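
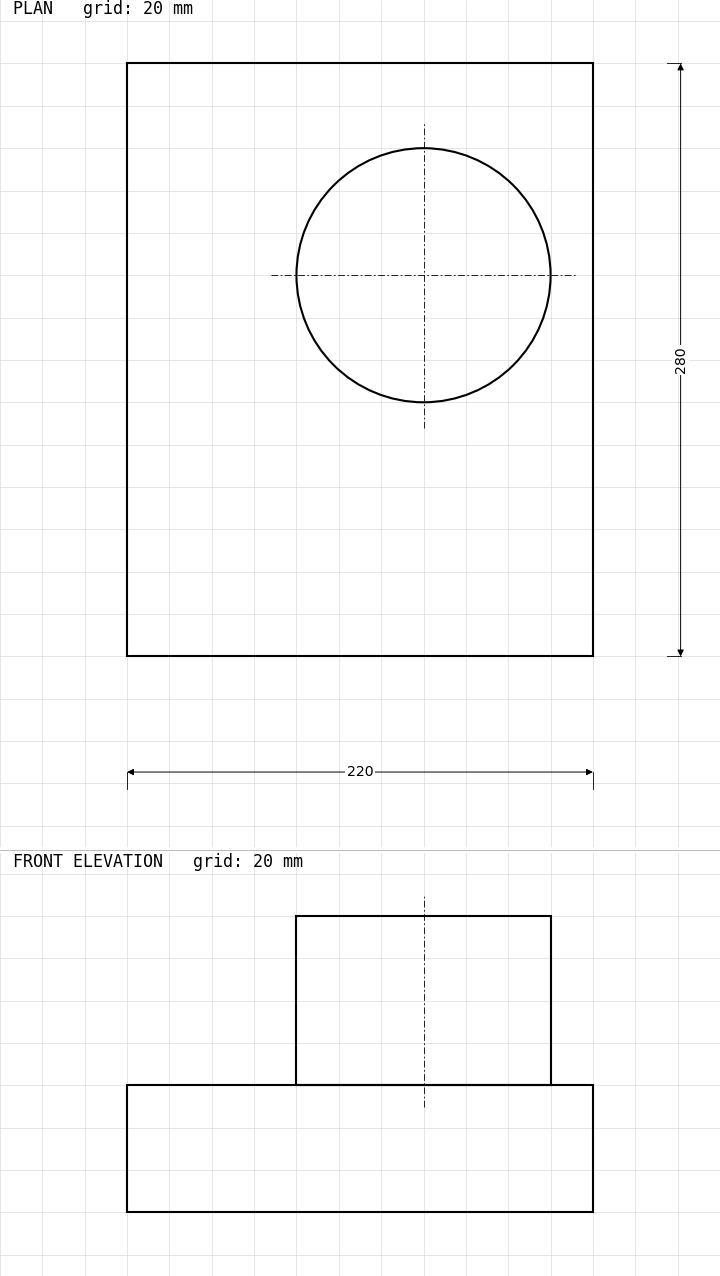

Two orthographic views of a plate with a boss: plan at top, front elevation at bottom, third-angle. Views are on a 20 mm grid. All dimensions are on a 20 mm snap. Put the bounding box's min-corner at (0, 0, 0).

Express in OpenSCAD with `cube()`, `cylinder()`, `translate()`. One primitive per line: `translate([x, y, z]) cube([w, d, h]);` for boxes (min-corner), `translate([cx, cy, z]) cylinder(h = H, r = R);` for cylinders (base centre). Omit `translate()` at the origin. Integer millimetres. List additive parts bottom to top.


cube([220, 280, 60]);
translate([140, 180, 60]) cylinder(h = 80, r = 60);


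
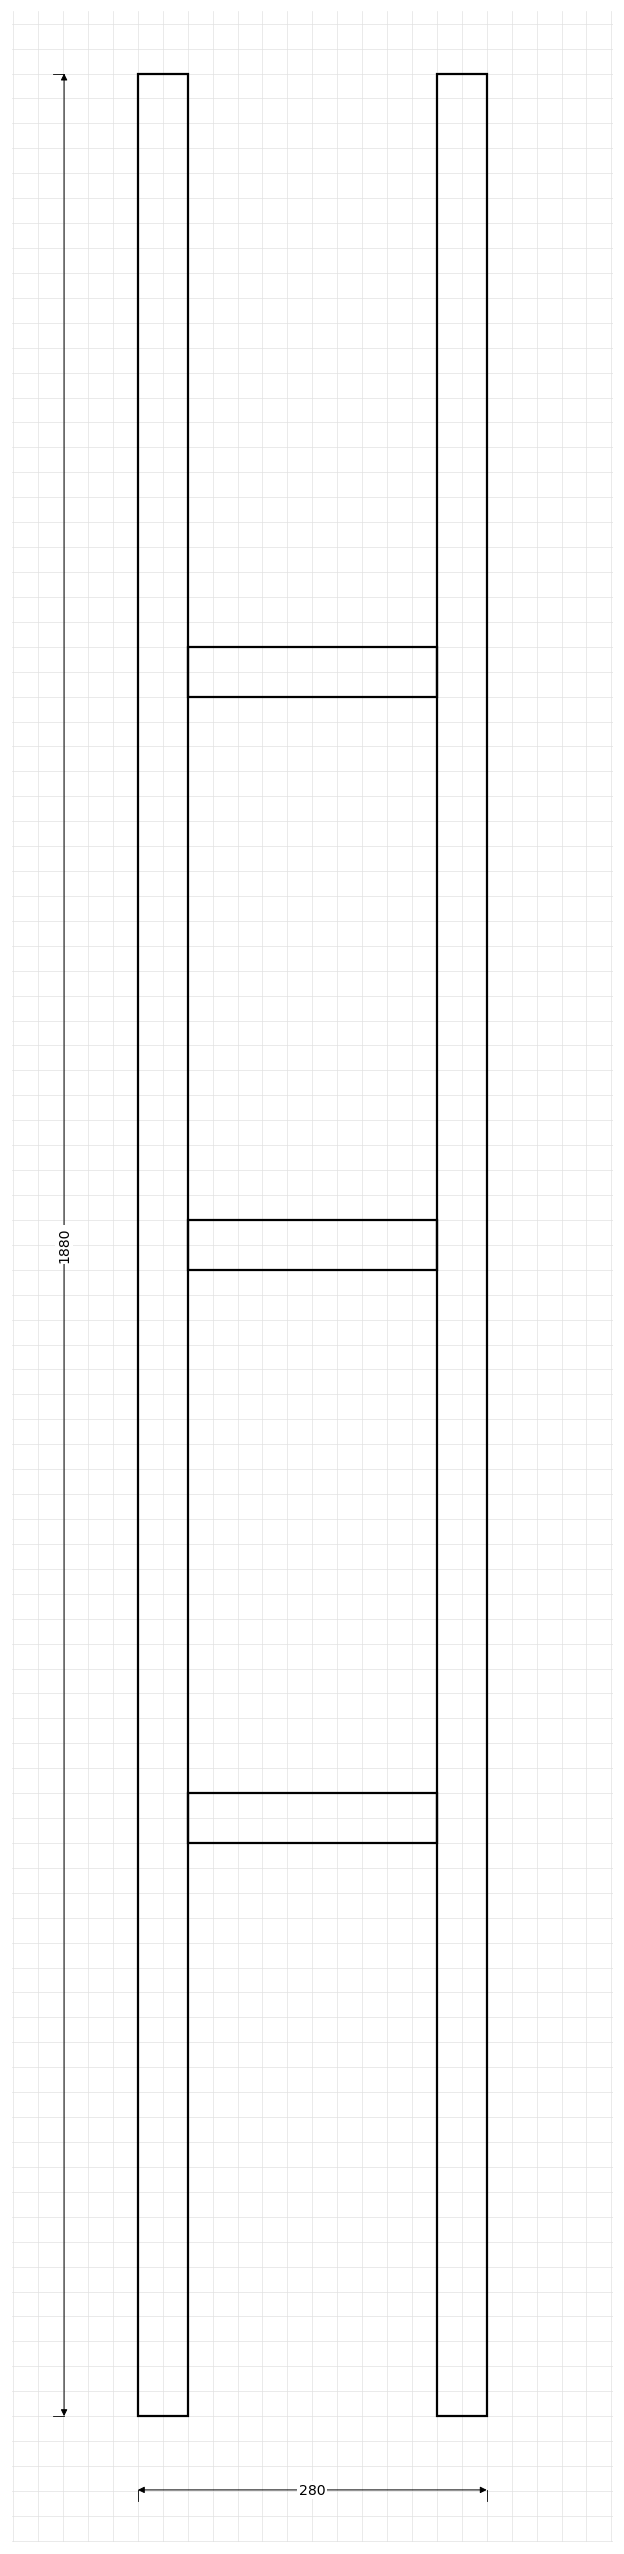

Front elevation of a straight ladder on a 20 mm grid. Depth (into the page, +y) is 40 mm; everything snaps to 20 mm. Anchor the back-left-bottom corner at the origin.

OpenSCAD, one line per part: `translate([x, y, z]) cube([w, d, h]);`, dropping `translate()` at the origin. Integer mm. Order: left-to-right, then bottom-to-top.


cube([40, 40, 1880]);
translate([40, 0, 460]) cube([200, 40, 40]);
translate([40, 0, 920]) cube([200, 40, 40]);
translate([40, 0, 1380]) cube([200, 40, 40]);
translate([240, 0, 0]) cube([40, 40, 1880]);


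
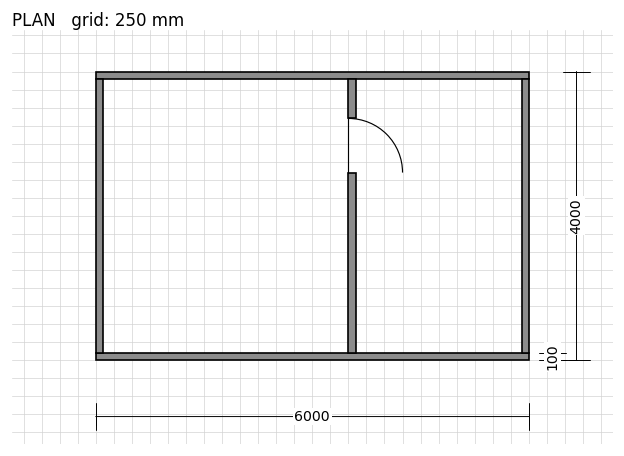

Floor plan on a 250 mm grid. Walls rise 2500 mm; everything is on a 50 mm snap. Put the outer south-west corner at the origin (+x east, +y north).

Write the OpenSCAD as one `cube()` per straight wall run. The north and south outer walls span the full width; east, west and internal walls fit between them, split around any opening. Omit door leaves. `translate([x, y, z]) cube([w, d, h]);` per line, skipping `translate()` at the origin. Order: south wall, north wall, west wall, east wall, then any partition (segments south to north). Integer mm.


cube([6000, 100, 2500]);
translate([0, 3900, 0]) cube([6000, 100, 2500]);
translate([0, 100, 0]) cube([100, 3800, 2500]);
translate([5900, 100, 0]) cube([100, 3800, 2500]);
translate([3500, 100, 0]) cube([100, 2500, 2500]);
translate([3500, 3350, 0]) cube([100, 550, 2500]);


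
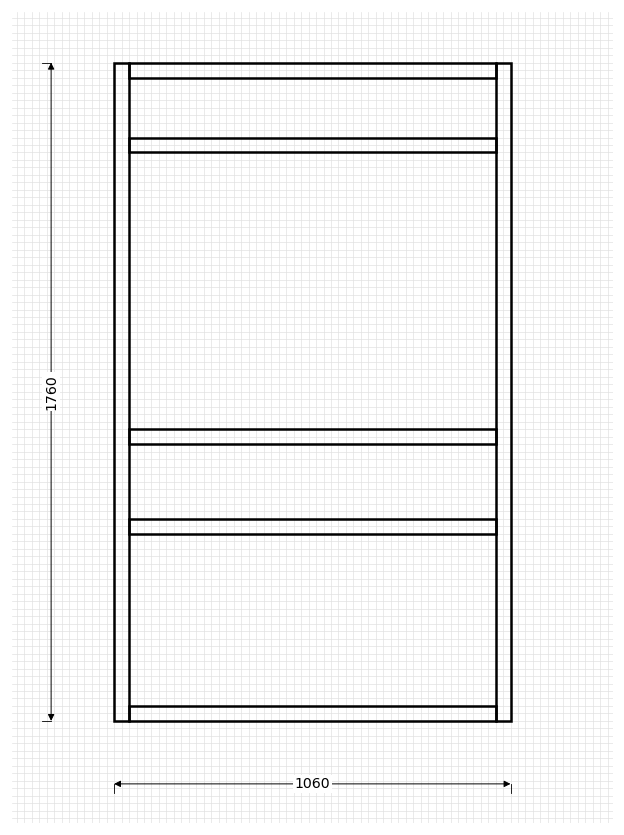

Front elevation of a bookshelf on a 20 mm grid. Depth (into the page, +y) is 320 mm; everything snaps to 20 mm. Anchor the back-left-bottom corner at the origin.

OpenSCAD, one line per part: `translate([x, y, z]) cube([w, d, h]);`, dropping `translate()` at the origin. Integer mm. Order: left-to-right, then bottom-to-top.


cube([40, 320, 1760]);
translate([40, 0, 0]) cube([980, 320, 40]);
translate([40, 0, 500]) cube([980, 320, 40]);
translate([40, 0, 740]) cube([980, 320, 40]);
translate([40, 0, 1520]) cube([980, 320, 40]);
translate([40, 0, 1720]) cube([980, 320, 40]);
translate([1020, 0, 0]) cube([40, 320, 1760]);


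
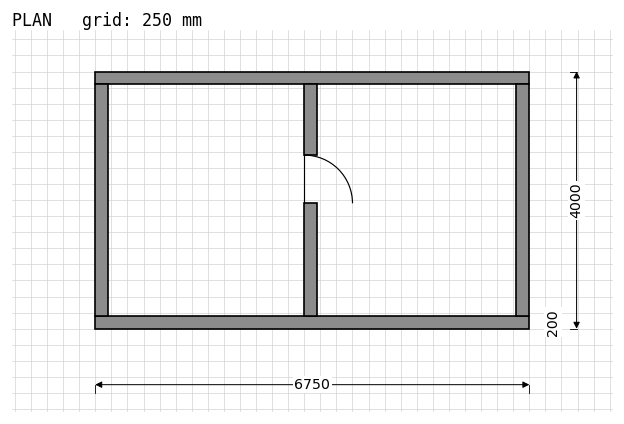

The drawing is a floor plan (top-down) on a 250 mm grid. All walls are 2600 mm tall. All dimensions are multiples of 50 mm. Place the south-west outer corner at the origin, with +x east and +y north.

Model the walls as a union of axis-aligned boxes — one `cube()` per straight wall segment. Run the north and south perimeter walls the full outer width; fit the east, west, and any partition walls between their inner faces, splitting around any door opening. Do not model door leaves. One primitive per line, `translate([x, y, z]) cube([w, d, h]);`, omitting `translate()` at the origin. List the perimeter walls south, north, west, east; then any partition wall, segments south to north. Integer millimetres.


cube([6750, 200, 2600]);
translate([0, 3800, 0]) cube([6750, 200, 2600]);
translate([0, 200, 0]) cube([200, 3600, 2600]);
translate([6550, 200, 0]) cube([200, 3600, 2600]);
translate([3250, 200, 0]) cube([200, 1750, 2600]);
translate([3250, 2700, 0]) cube([200, 1100, 2600]);


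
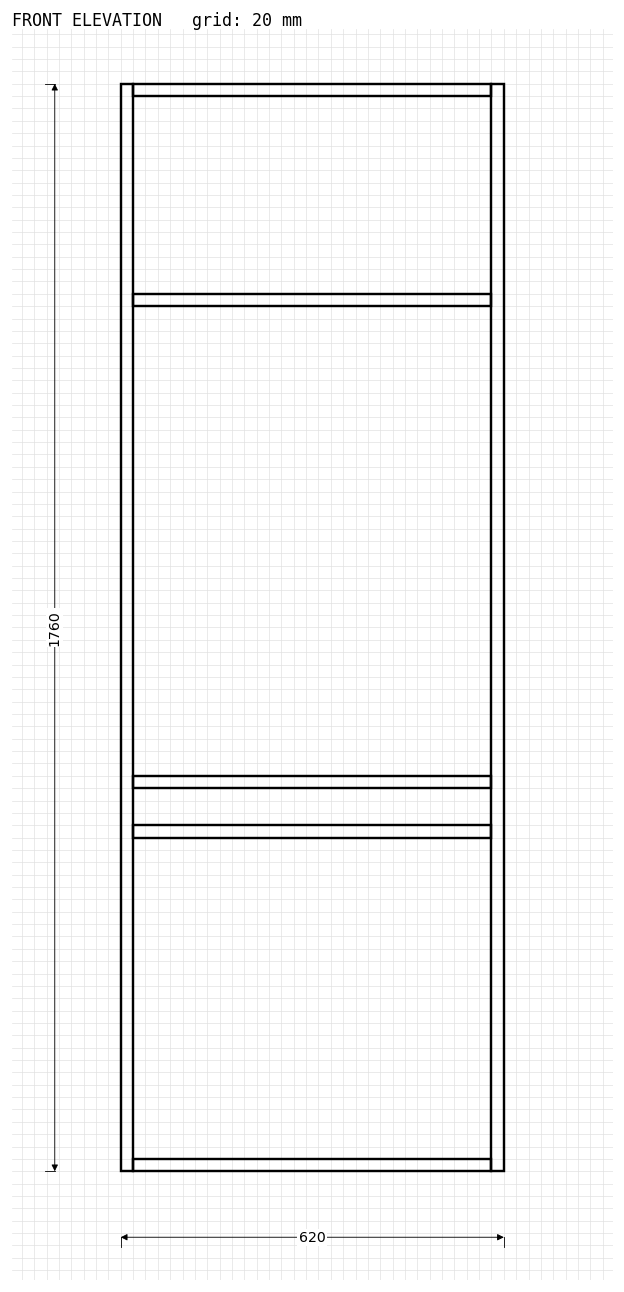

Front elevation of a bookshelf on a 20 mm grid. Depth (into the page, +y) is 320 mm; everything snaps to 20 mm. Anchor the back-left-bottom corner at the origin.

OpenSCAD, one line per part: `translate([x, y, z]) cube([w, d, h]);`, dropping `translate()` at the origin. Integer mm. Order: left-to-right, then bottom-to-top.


cube([20, 320, 1760]);
translate([20, 0, 0]) cube([580, 320, 20]);
translate([20, 0, 540]) cube([580, 320, 20]);
translate([20, 0, 620]) cube([580, 320, 20]);
translate([20, 0, 1400]) cube([580, 320, 20]);
translate([20, 0, 1740]) cube([580, 320, 20]);
translate([600, 0, 0]) cube([20, 320, 1760]);


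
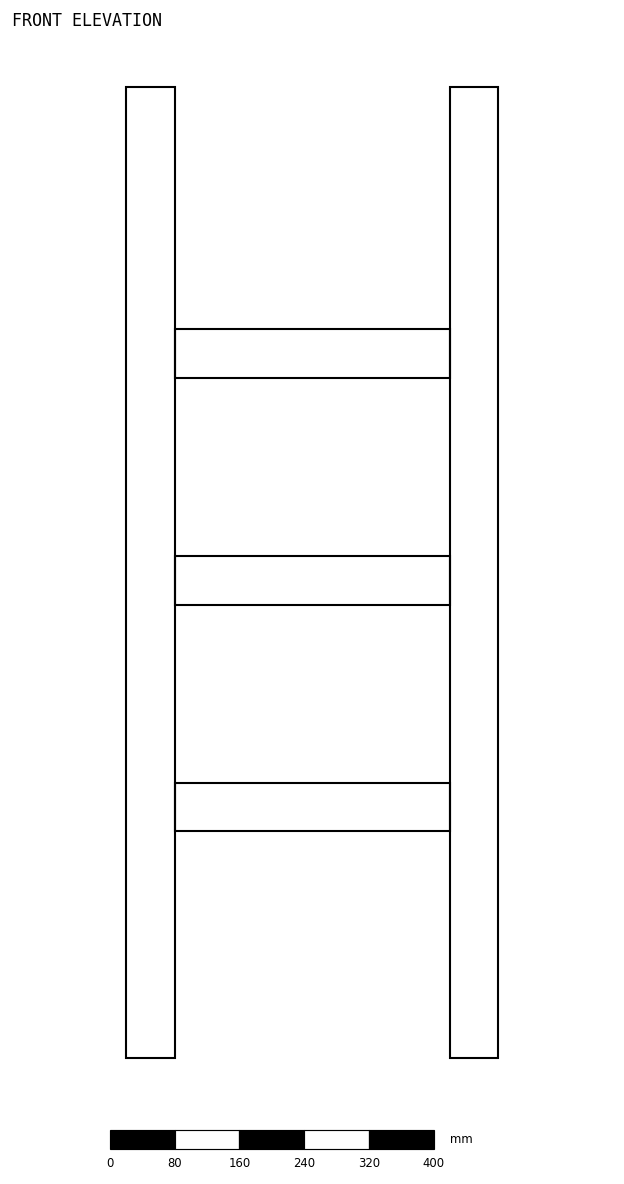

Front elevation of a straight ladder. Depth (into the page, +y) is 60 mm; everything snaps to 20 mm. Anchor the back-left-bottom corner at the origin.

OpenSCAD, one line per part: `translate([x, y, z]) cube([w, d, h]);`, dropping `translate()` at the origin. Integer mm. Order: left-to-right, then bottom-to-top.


cube([60, 60, 1200]);
translate([60, 0, 280]) cube([340, 60, 60]);
translate([60, 0, 560]) cube([340, 60, 60]);
translate([60, 0, 840]) cube([340, 60, 60]);
translate([400, 0, 0]) cube([60, 60, 1200]);


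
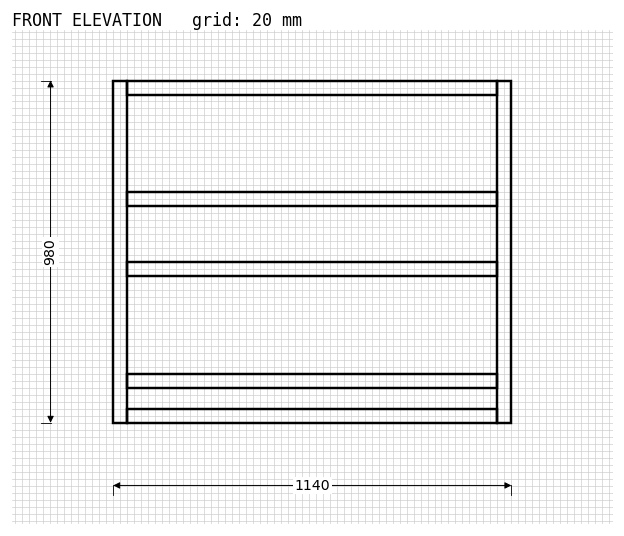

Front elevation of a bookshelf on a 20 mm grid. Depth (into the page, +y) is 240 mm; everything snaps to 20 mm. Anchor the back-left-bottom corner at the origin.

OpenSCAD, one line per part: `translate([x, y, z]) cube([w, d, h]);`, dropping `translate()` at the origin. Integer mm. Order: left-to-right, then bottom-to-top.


cube([40, 240, 980]);
translate([40, 0, 0]) cube([1060, 240, 40]);
translate([40, 0, 100]) cube([1060, 240, 40]);
translate([40, 0, 420]) cube([1060, 240, 40]);
translate([40, 0, 620]) cube([1060, 240, 40]);
translate([40, 0, 940]) cube([1060, 240, 40]);
translate([1100, 0, 0]) cube([40, 240, 980]);


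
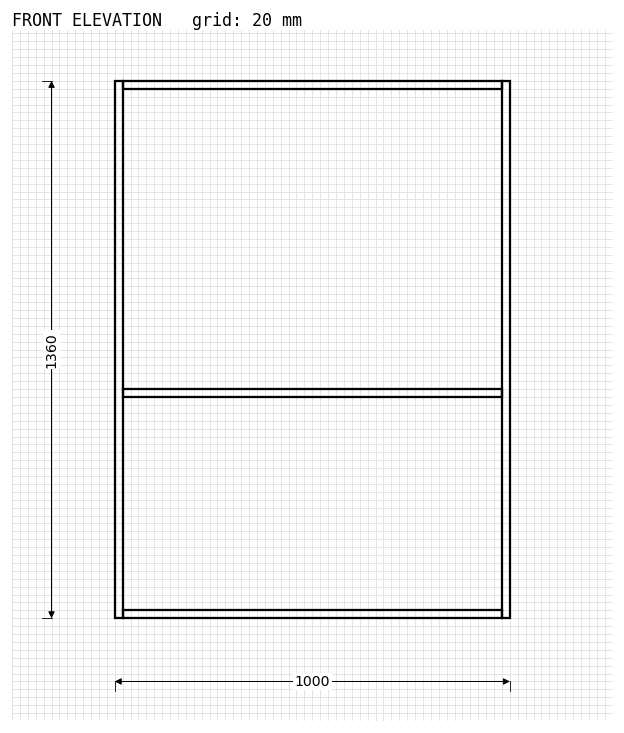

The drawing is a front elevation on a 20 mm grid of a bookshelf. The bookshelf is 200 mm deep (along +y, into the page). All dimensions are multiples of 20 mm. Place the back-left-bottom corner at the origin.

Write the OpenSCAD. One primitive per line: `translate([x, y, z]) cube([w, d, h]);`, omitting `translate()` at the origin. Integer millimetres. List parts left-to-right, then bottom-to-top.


cube([20, 200, 1360]);
translate([20, 0, 0]) cube([960, 200, 20]);
translate([20, 0, 560]) cube([960, 200, 20]);
translate([20, 0, 1340]) cube([960, 200, 20]);
translate([980, 0, 0]) cube([20, 200, 1360]);


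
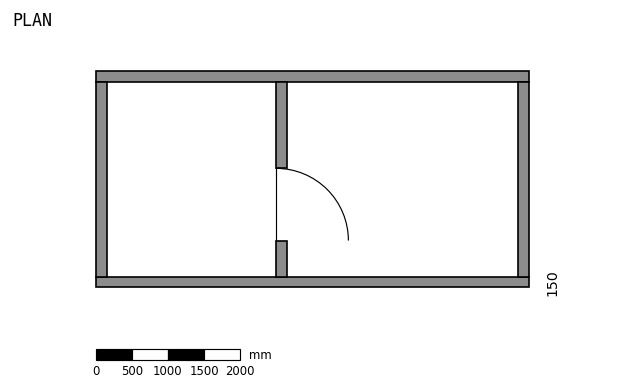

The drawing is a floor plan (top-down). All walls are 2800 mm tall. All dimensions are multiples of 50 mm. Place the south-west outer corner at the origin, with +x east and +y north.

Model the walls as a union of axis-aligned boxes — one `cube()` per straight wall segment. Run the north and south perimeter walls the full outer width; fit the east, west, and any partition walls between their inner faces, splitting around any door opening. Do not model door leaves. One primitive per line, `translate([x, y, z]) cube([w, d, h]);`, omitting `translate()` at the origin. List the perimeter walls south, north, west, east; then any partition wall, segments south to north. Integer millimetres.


cube([6000, 150, 2800]);
translate([0, 2850, 0]) cube([6000, 150, 2800]);
translate([0, 150, 0]) cube([150, 2700, 2800]);
translate([5850, 150, 0]) cube([150, 2700, 2800]);
translate([2500, 150, 0]) cube([150, 500, 2800]);
translate([2500, 1650, 0]) cube([150, 1200, 2800]);


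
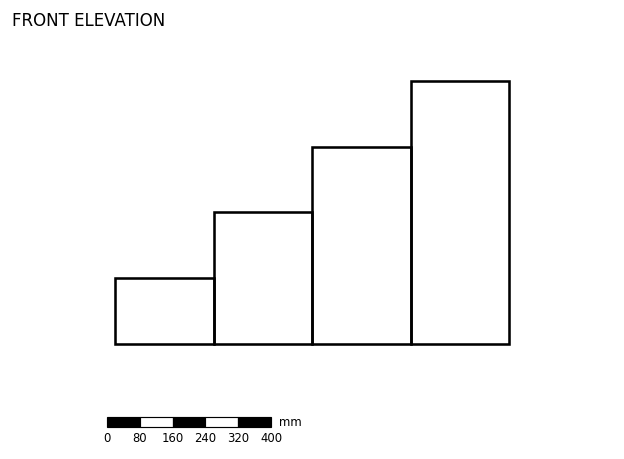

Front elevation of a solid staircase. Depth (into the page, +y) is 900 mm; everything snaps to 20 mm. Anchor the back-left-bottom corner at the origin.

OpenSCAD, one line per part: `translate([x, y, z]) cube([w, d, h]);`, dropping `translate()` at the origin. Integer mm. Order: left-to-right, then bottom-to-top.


cube([240, 900, 160]);
translate([240, 0, 0]) cube([240, 900, 320]);
translate([480, 0, 0]) cube([240, 900, 480]);
translate([720, 0, 0]) cube([240, 900, 640]);


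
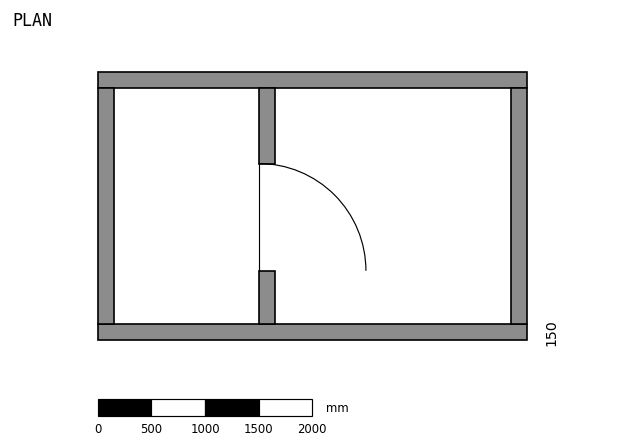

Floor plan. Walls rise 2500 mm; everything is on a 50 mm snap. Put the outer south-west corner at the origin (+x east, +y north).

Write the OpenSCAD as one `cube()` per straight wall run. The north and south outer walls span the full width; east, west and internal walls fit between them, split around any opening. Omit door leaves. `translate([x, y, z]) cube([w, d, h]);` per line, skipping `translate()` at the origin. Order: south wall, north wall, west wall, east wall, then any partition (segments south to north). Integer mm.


cube([4000, 150, 2500]);
translate([0, 2350, 0]) cube([4000, 150, 2500]);
translate([0, 150, 0]) cube([150, 2200, 2500]);
translate([3850, 150, 0]) cube([150, 2200, 2500]);
translate([1500, 150, 0]) cube([150, 500, 2500]);
translate([1500, 1650, 0]) cube([150, 700, 2500]);


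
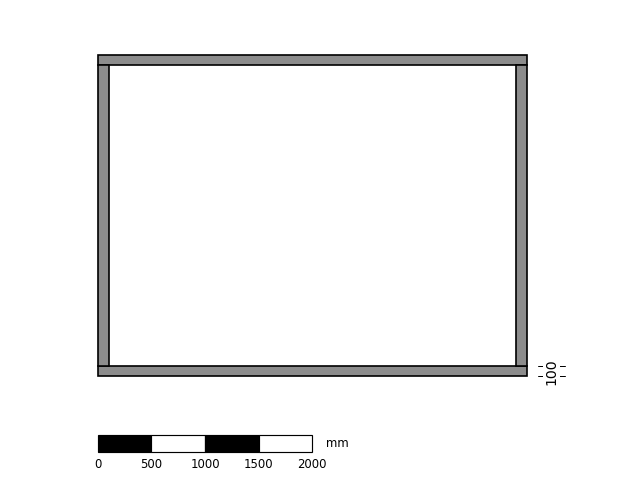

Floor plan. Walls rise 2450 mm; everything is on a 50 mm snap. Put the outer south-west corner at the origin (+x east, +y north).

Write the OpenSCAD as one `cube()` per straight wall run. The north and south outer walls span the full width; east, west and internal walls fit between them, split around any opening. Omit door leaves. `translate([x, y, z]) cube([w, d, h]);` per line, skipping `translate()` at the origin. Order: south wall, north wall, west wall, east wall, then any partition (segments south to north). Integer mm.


cube([4000, 100, 2450]);
translate([0, 2900, 0]) cube([4000, 100, 2450]);
translate([0, 100, 0]) cube([100, 2800, 2450]);
translate([3900, 100, 0]) cube([100, 2800, 2450]);


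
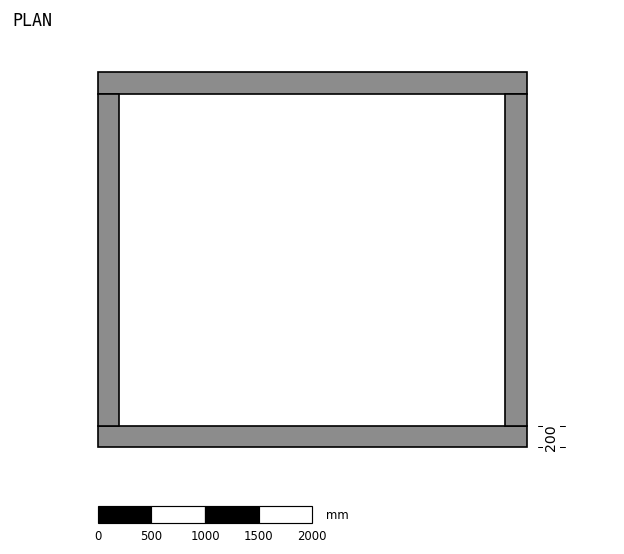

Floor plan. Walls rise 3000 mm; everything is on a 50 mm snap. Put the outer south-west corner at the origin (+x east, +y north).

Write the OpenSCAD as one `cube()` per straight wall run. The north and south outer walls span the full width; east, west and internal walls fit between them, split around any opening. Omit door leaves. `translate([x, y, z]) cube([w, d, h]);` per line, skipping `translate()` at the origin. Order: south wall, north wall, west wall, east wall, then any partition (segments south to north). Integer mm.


cube([4000, 200, 3000]);
translate([0, 3300, 0]) cube([4000, 200, 3000]);
translate([0, 200, 0]) cube([200, 3100, 3000]);
translate([3800, 200, 0]) cube([200, 3100, 3000]);


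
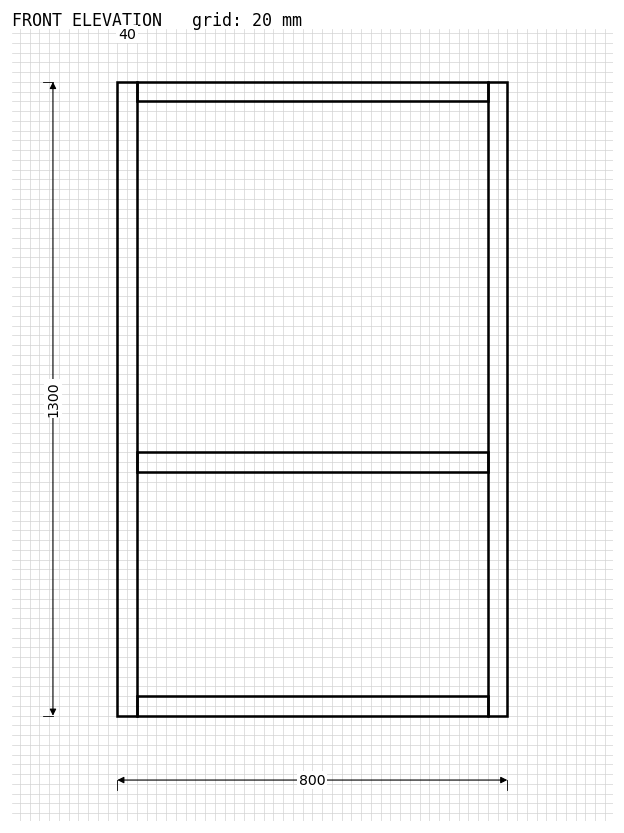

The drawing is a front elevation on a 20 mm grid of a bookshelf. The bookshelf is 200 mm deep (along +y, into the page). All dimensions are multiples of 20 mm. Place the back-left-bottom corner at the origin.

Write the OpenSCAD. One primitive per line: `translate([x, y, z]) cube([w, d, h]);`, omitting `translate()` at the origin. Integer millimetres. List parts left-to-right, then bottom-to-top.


cube([40, 200, 1300]);
translate([40, 0, 0]) cube([720, 200, 40]);
translate([40, 0, 500]) cube([720, 200, 40]);
translate([40, 0, 1260]) cube([720, 200, 40]);
translate([760, 0, 0]) cube([40, 200, 1300]);


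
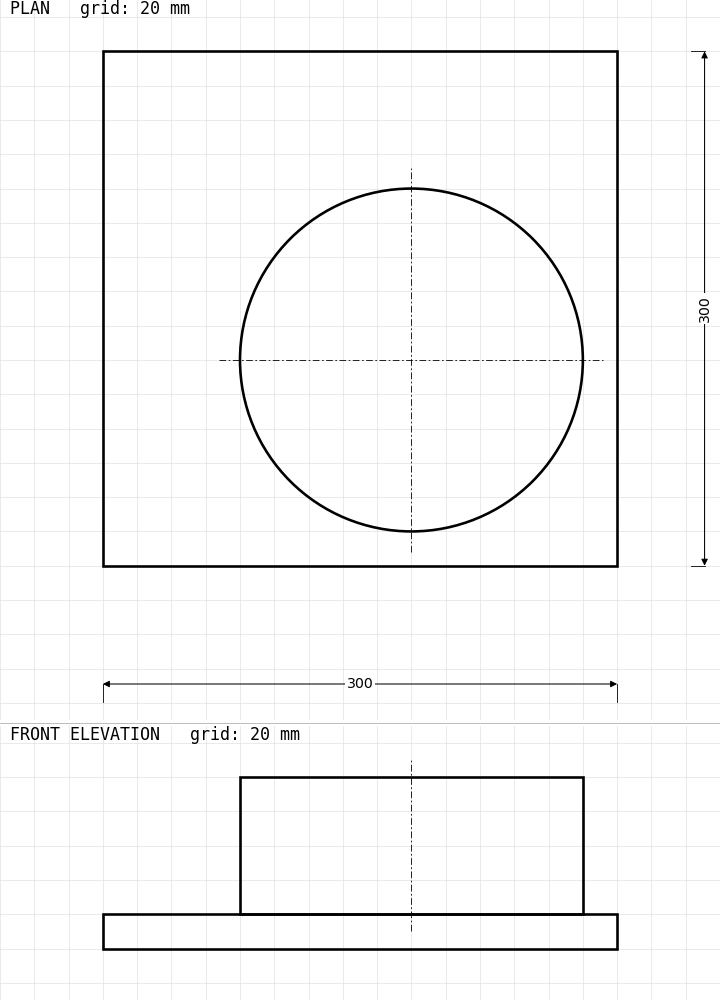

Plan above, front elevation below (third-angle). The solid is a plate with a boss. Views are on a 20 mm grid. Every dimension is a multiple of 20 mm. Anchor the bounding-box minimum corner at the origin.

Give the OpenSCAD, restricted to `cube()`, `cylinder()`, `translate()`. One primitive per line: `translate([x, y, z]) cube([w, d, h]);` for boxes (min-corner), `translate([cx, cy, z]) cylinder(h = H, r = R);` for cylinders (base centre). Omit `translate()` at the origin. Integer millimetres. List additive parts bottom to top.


cube([300, 300, 20]);
translate([180, 120, 20]) cylinder(h = 80, r = 100);


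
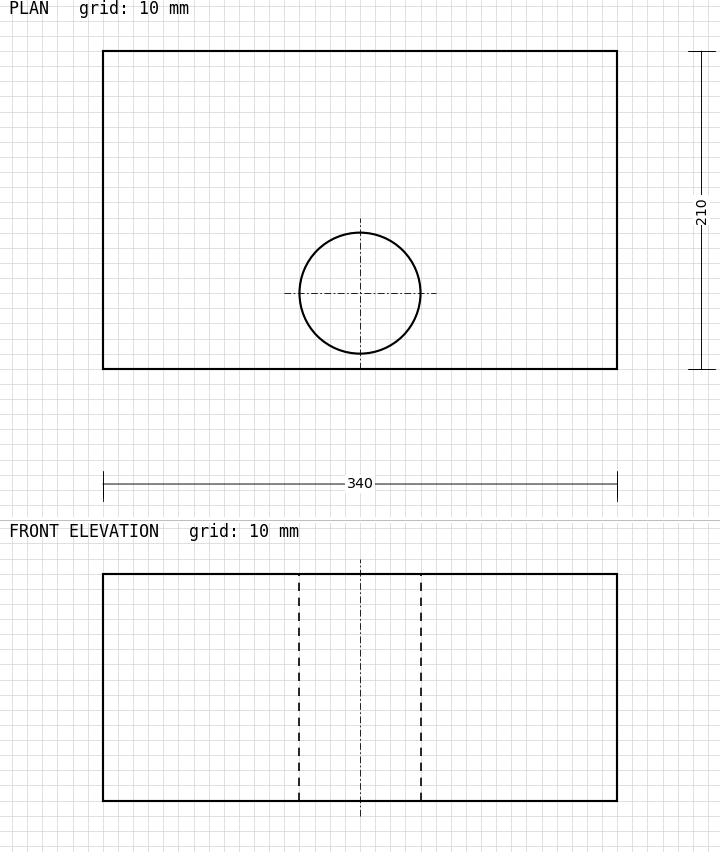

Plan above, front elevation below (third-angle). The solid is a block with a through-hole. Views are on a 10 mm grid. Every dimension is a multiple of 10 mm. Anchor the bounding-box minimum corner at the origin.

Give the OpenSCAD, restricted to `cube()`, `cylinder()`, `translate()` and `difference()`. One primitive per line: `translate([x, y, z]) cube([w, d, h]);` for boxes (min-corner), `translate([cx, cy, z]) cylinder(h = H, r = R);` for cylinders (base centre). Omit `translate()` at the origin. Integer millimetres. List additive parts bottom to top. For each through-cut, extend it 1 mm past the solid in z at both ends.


difference() {
  cube([340, 210, 150]);
  translate([170, 50, -1]) cylinder(h = 152, r = 40);
}


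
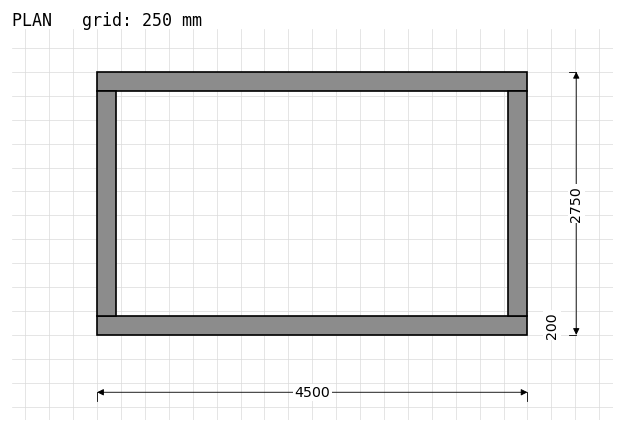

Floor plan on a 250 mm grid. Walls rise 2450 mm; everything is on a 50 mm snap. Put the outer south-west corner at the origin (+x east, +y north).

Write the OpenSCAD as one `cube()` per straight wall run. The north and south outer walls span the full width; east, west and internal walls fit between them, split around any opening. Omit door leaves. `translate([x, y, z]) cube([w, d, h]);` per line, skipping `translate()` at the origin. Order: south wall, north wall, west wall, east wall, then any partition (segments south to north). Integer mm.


cube([4500, 200, 2450]);
translate([0, 2550, 0]) cube([4500, 200, 2450]);
translate([0, 200, 0]) cube([200, 2350, 2450]);
translate([4300, 200, 0]) cube([200, 2350, 2450]);


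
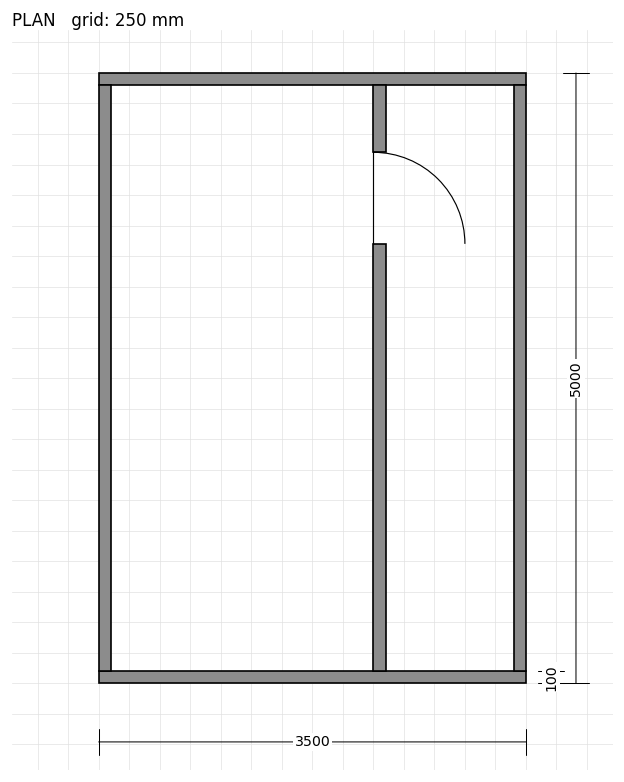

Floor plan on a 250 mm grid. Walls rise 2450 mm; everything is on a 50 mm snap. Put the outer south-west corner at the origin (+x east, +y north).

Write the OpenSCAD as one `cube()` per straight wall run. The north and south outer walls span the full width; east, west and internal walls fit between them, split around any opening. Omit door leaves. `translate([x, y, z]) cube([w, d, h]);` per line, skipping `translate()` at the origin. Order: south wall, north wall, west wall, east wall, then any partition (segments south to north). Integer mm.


cube([3500, 100, 2450]);
translate([0, 4900, 0]) cube([3500, 100, 2450]);
translate([0, 100, 0]) cube([100, 4800, 2450]);
translate([3400, 100, 0]) cube([100, 4800, 2450]);
translate([2250, 100, 0]) cube([100, 3500, 2450]);
translate([2250, 4350, 0]) cube([100, 550, 2450]);


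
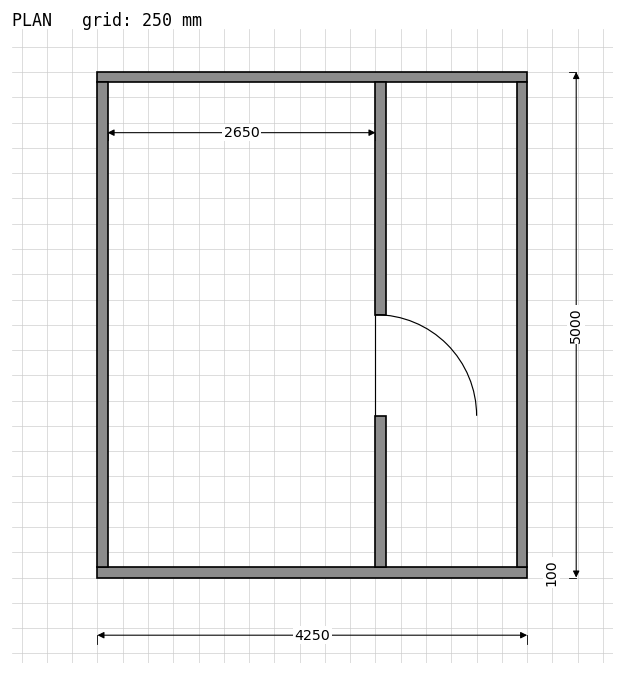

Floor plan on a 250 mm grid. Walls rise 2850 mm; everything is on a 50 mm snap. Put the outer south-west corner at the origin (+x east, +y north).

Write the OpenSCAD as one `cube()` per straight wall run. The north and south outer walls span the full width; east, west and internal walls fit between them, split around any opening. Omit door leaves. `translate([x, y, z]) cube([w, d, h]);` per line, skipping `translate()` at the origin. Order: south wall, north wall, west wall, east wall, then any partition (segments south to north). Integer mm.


cube([4250, 100, 2850]);
translate([0, 4900, 0]) cube([4250, 100, 2850]);
translate([0, 100, 0]) cube([100, 4800, 2850]);
translate([4150, 100, 0]) cube([100, 4800, 2850]);
translate([2750, 100, 0]) cube([100, 1500, 2850]);
translate([2750, 2600, 0]) cube([100, 2300, 2850]);


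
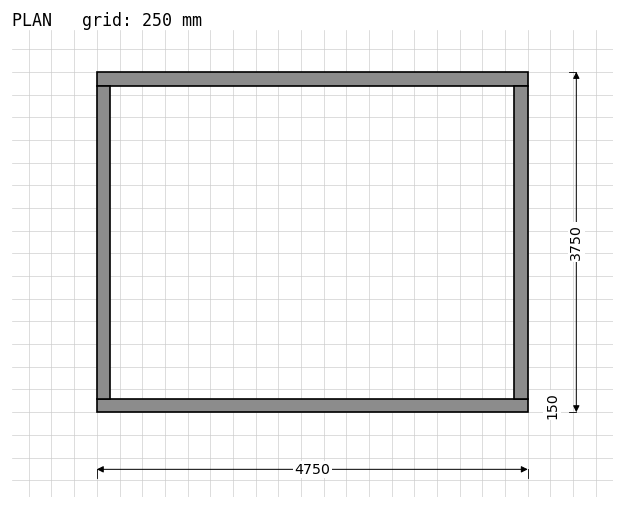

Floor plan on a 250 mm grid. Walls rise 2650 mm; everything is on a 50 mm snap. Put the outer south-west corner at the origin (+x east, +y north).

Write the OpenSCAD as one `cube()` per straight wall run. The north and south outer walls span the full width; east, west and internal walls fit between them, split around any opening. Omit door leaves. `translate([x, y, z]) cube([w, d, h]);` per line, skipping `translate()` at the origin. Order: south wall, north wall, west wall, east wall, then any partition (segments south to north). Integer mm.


cube([4750, 150, 2650]);
translate([0, 3600, 0]) cube([4750, 150, 2650]);
translate([0, 150, 0]) cube([150, 3450, 2650]);
translate([4600, 150, 0]) cube([150, 3450, 2650]);


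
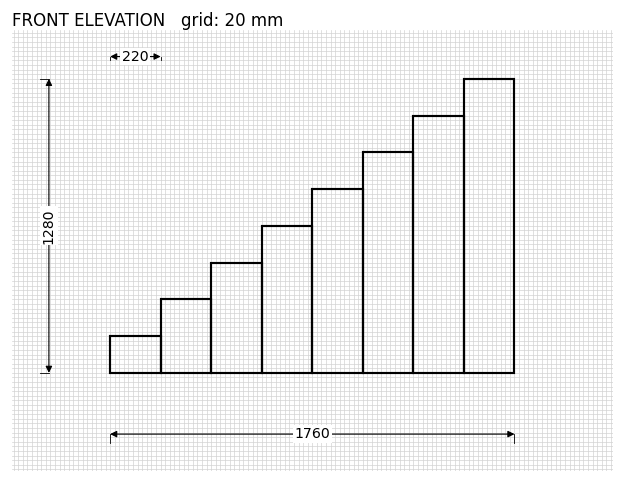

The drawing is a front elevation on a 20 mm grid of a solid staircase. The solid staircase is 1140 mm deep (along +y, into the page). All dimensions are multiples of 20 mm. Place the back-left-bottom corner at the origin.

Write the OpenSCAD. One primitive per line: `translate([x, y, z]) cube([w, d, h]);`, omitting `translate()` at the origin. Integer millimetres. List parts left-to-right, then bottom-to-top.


cube([220, 1140, 160]);
translate([220, 0, 0]) cube([220, 1140, 320]);
translate([440, 0, 0]) cube([220, 1140, 480]);
translate([660, 0, 0]) cube([220, 1140, 640]);
translate([880, 0, 0]) cube([220, 1140, 800]);
translate([1100, 0, 0]) cube([220, 1140, 960]);
translate([1320, 0, 0]) cube([220, 1140, 1120]);
translate([1540, 0, 0]) cube([220, 1140, 1280]);


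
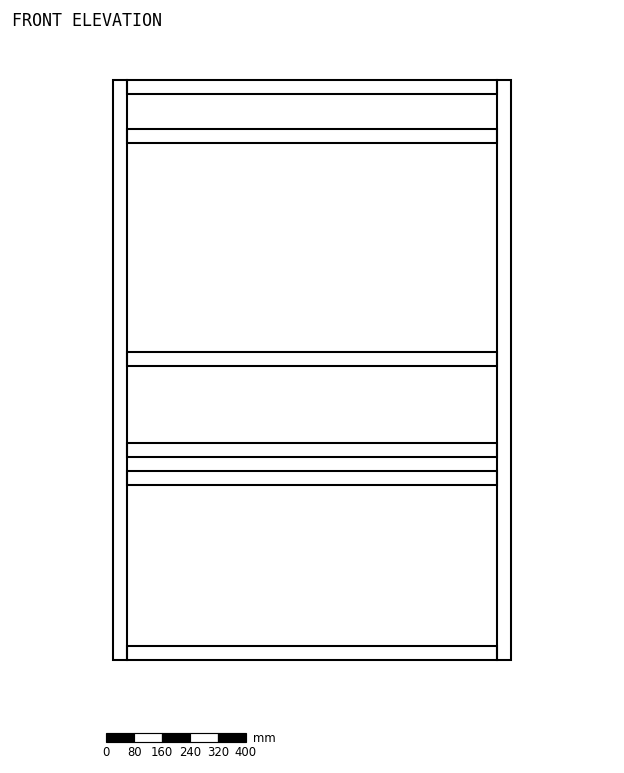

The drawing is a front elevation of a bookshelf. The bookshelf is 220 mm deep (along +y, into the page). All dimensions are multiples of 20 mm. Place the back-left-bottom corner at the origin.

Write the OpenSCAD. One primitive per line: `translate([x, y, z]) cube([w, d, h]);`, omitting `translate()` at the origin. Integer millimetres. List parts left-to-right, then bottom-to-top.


cube([40, 220, 1660]);
translate([40, 0, 0]) cube([1060, 220, 40]);
translate([40, 0, 500]) cube([1060, 220, 40]);
translate([40, 0, 580]) cube([1060, 220, 40]);
translate([40, 0, 840]) cube([1060, 220, 40]);
translate([40, 0, 1480]) cube([1060, 220, 40]);
translate([40, 0, 1620]) cube([1060, 220, 40]);
translate([1100, 0, 0]) cube([40, 220, 1660]);


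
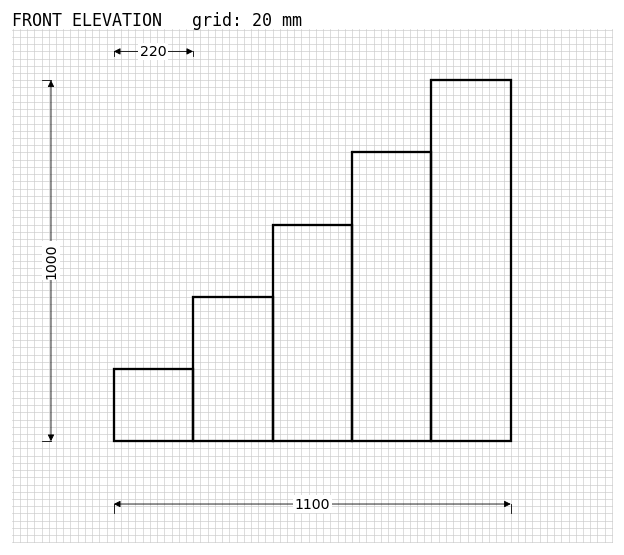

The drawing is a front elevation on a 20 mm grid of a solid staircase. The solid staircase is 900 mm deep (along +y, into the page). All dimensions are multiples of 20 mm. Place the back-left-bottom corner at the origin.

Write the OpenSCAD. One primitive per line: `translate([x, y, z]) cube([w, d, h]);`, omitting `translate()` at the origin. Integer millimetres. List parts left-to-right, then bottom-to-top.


cube([220, 900, 200]);
translate([220, 0, 0]) cube([220, 900, 400]);
translate([440, 0, 0]) cube([220, 900, 600]);
translate([660, 0, 0]) cube([220, 900, 800]);
translate([880, 0, 0]) cube([220, 900, 1000]);


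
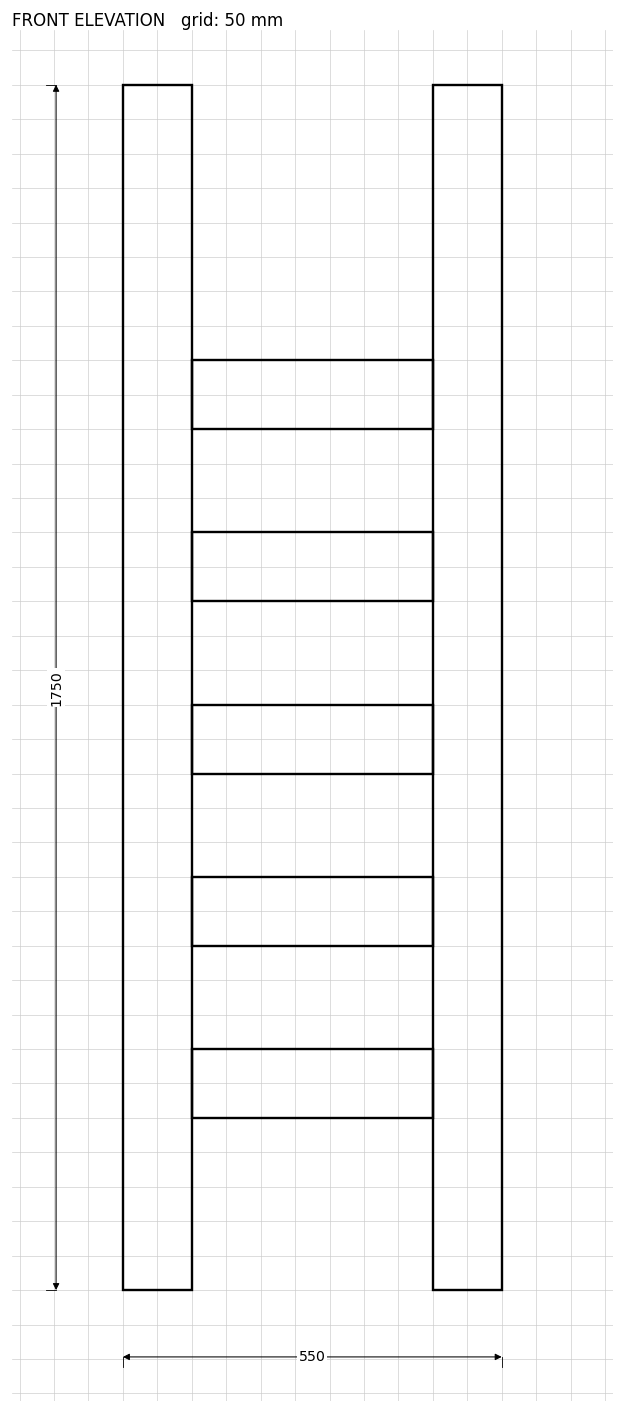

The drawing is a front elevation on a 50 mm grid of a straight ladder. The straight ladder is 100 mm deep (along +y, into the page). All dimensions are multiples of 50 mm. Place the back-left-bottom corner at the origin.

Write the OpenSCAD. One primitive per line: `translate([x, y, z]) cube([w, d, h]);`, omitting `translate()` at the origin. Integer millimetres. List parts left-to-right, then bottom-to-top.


cube([100, 100, 1750]);
translate([100, 0, 250]) cube([350, 100, 100]);
translate([100, 0, 500]) cube([350, 100, 100]);
translate([100, 0, 750]) cube([350, 100, 100]);
translate([100, 0, 1000]) cube([350, 100, 100]);
translate([100, 0, 1250]) cube([350, 100, 100]);
translate([450, 0, 0]) cube([100, 100, 1750]);


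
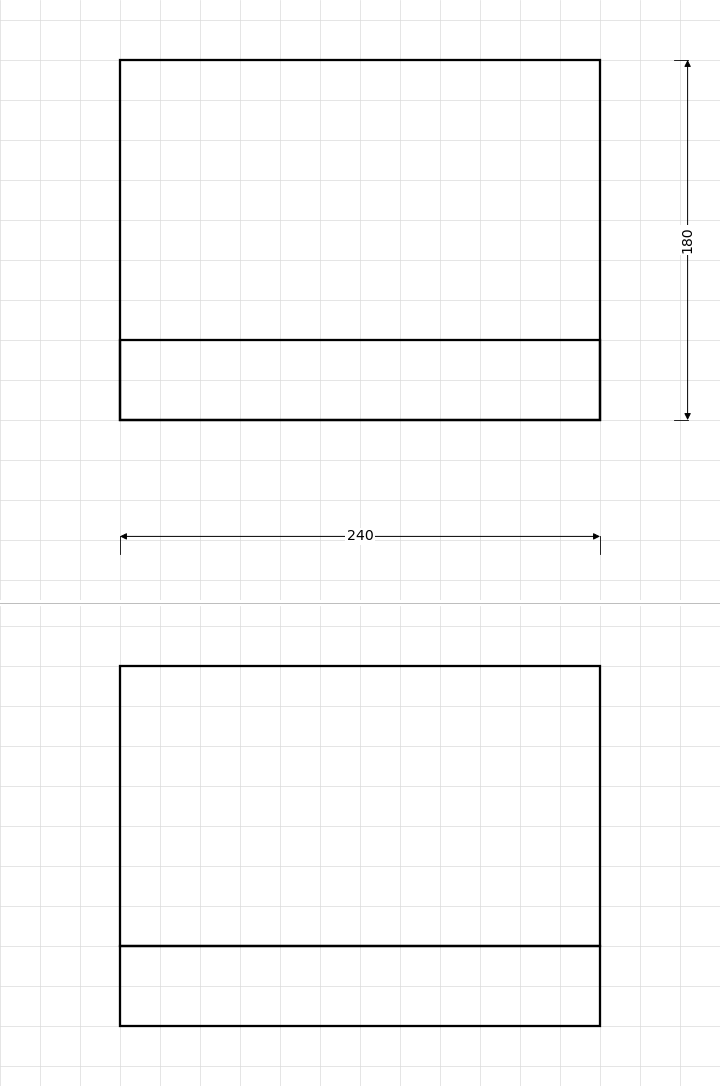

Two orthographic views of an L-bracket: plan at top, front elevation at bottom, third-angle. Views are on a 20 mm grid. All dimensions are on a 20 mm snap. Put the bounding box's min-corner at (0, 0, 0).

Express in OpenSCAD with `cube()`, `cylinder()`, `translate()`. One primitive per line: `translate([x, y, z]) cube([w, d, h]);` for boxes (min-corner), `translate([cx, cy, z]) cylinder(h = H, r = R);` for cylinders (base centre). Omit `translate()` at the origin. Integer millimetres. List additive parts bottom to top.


cube([240, 180, 40]);
translate([0, 0, 40]) cube([240, 40, 140]);


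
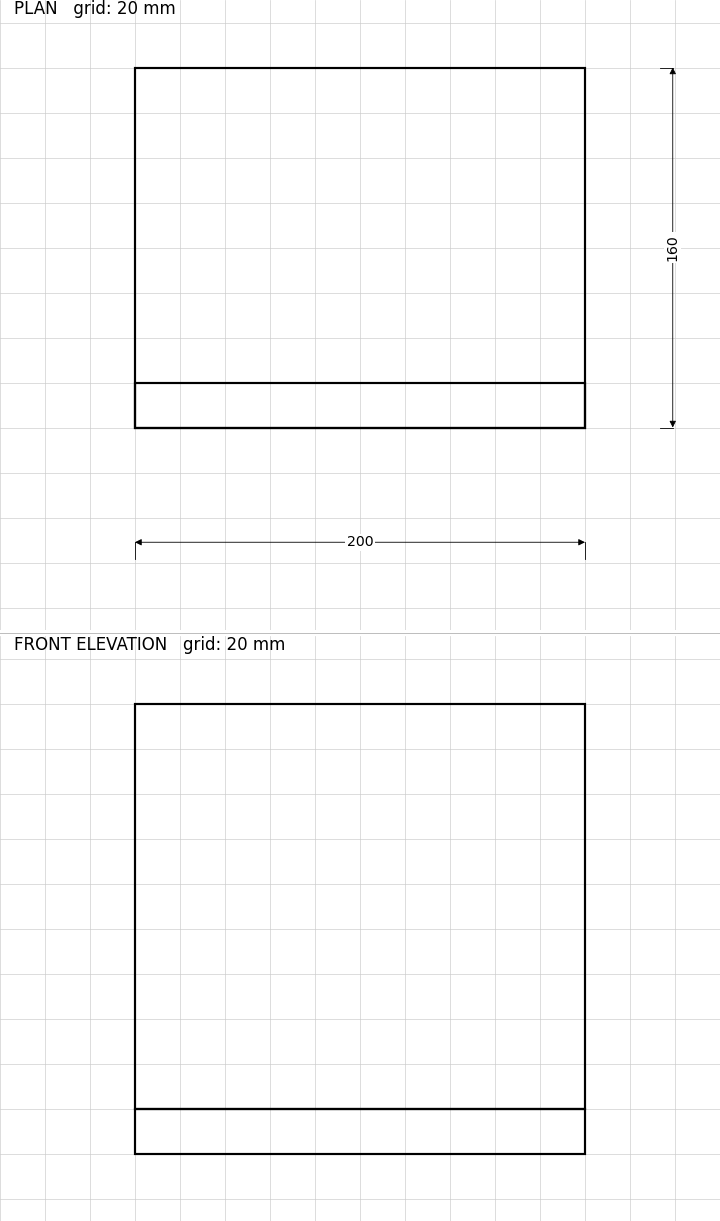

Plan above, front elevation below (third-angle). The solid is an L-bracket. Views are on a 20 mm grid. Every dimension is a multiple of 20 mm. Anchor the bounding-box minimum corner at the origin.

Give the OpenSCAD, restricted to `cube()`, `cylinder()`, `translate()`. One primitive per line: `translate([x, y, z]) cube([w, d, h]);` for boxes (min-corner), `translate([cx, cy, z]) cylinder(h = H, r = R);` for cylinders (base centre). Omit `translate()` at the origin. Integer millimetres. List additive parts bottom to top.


cube([200, 160, 20]);
translate([0, 0, 20]) cube([200, 20, 180]);


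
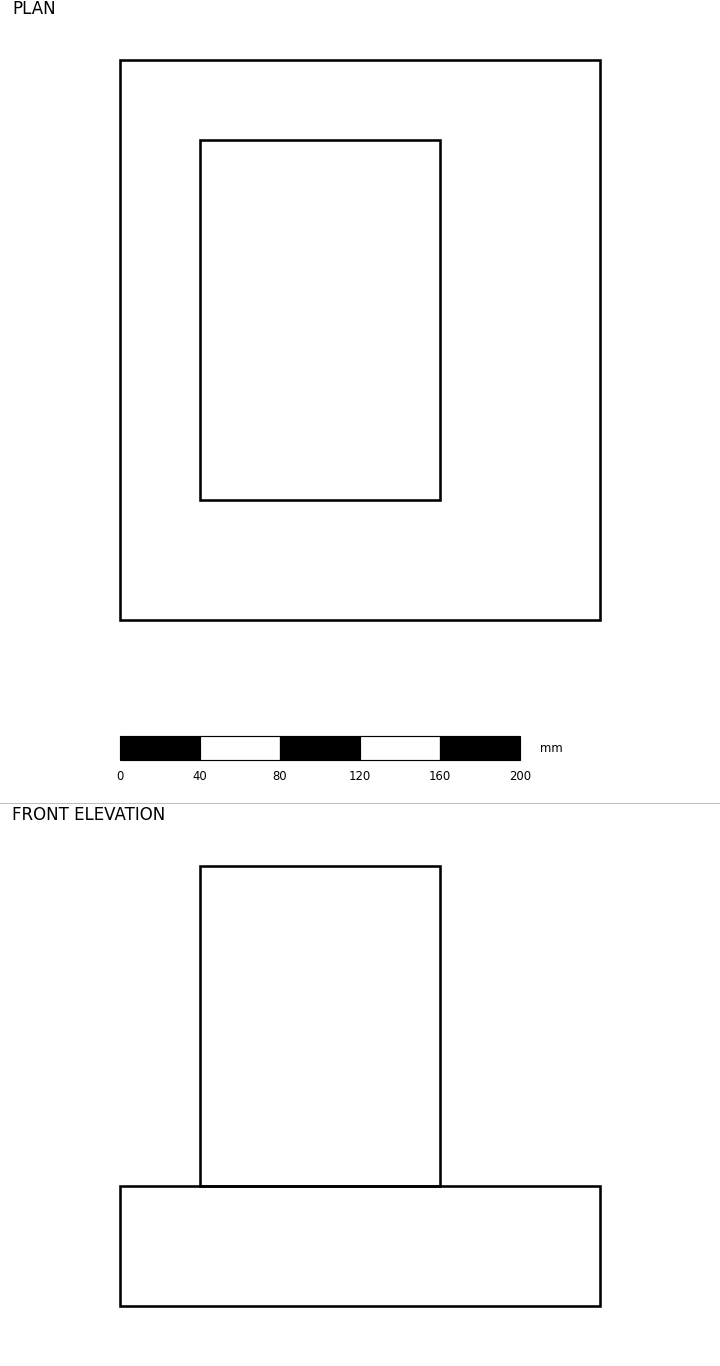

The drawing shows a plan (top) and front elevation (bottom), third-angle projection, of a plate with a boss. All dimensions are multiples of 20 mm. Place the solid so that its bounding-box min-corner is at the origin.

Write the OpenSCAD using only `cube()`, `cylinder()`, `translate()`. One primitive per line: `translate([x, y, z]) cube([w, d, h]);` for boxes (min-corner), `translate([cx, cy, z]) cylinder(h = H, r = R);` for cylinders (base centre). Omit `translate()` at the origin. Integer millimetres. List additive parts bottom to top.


cube([240, 280, 60]);
translate([40, 60, 60]) cube([120, 180, 160]);


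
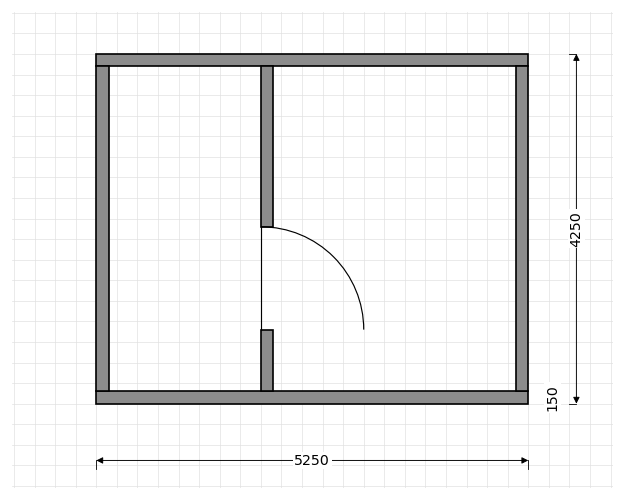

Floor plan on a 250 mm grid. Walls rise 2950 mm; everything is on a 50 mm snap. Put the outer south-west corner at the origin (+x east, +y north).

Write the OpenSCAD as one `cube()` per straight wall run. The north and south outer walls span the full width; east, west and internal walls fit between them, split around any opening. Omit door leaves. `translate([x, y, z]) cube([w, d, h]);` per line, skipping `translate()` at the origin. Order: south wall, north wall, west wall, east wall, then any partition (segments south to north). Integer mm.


cube([5250, 150, 2950]);
translate([0, 4100, 0]) cube([5250, 150, 2950]);
translate([0, 150, 0]) cube([150, 3950, 2950]);
translate([5100, 150, 0]) cube([150, 3950, 2950]);
translate([2000, 150, 0]) cube([150, 750, 2950]);
translate([2000, 2150, 0]) cube([150, 1950, 2950]);


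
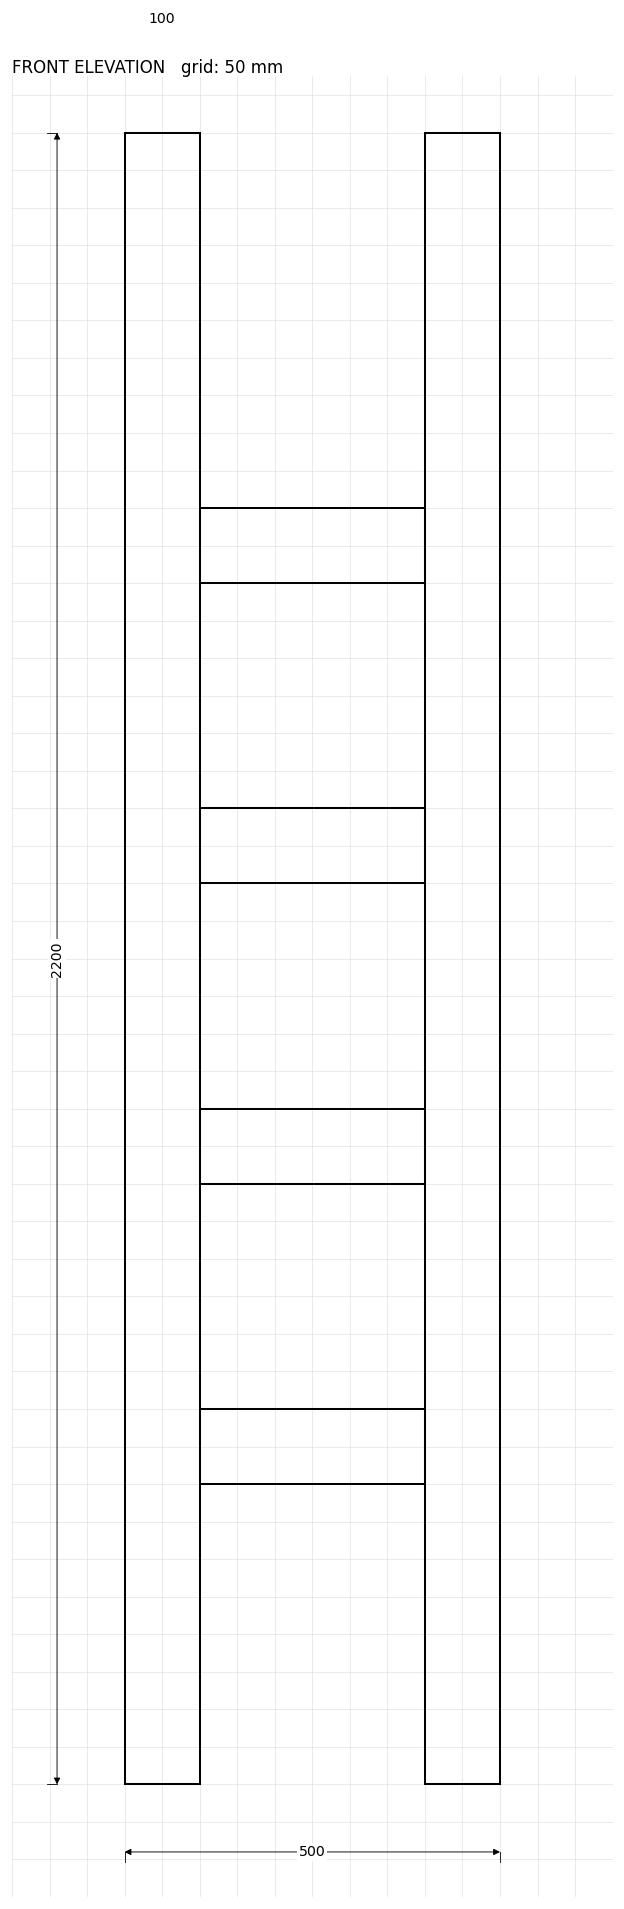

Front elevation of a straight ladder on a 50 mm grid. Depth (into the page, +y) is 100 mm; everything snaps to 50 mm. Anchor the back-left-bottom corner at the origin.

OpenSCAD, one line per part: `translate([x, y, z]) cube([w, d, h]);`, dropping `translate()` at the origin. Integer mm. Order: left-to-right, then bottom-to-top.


cube([100, 100, 2200]);
translate([100, 0, 400]) cube([300, 100, 100]);
translate([100, 0, 800]) cube([300, 100, 100]);
translate([100, 0, 1200]) cube([300, 100, 100]);
translate([100, 0, 1600]) cube([300, 100, 100]);
translate([400, 0, 0]) cube([100, 100, 2200]);


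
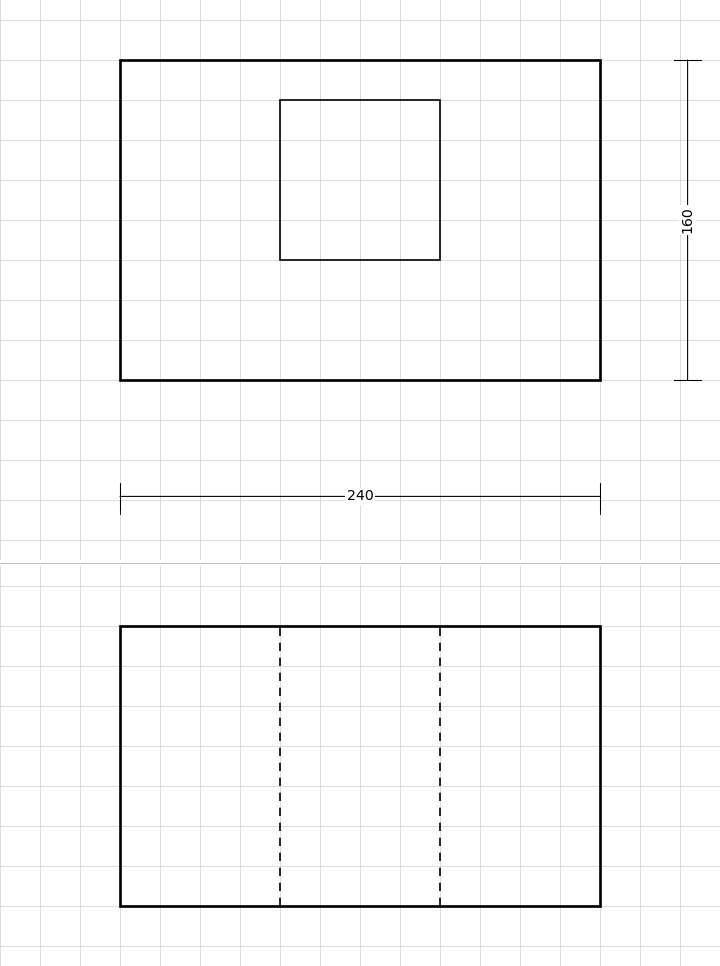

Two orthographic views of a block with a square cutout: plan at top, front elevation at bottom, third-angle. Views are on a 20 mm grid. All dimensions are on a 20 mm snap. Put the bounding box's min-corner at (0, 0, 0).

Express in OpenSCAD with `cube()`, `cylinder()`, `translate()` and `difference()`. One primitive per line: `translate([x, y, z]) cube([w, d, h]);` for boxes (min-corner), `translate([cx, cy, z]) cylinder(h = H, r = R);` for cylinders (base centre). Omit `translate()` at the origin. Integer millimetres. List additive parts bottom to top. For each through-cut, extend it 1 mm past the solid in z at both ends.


difference() {
  cube([240, 160, 140]);
  translate([80, 60, -1]) cube([80, 80, 142]);
}


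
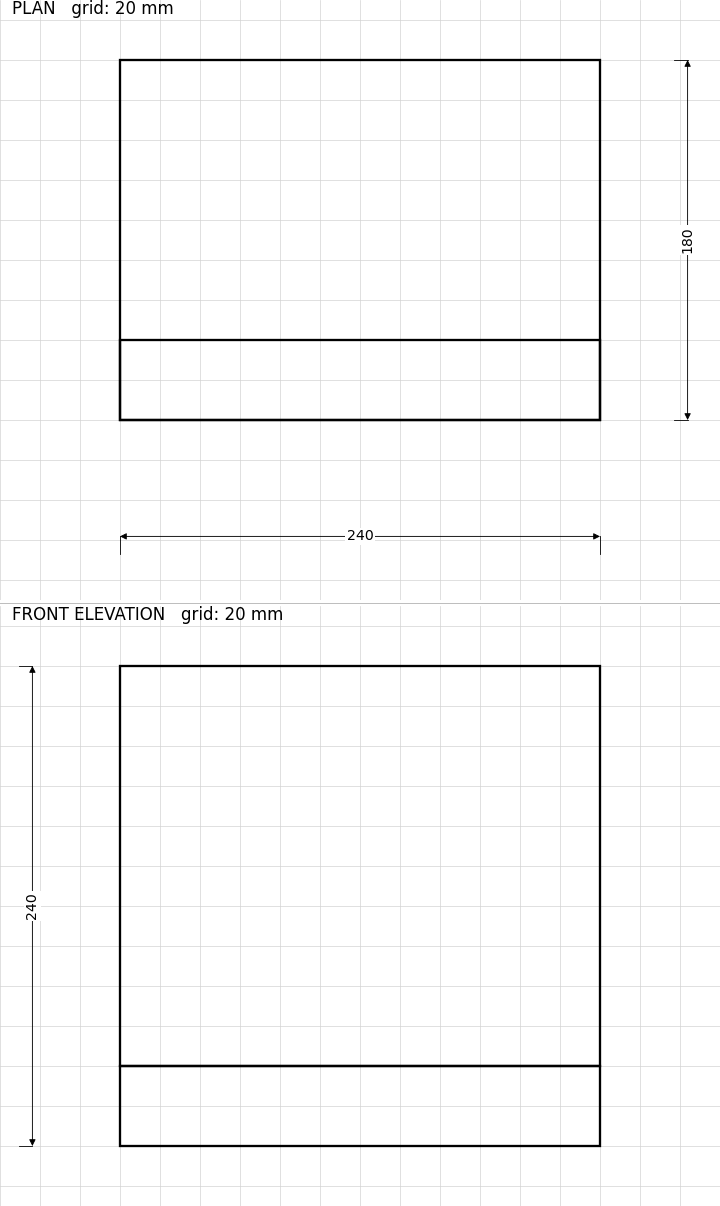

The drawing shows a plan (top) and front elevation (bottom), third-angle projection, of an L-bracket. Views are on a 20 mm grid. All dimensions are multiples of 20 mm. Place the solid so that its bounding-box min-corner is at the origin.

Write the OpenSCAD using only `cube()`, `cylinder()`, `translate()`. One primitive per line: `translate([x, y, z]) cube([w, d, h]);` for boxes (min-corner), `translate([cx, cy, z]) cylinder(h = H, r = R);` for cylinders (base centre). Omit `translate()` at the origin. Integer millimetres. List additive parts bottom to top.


cube([240, 180, 40]);
translate([0, 0, 40]) cube([240, 40, 200]);


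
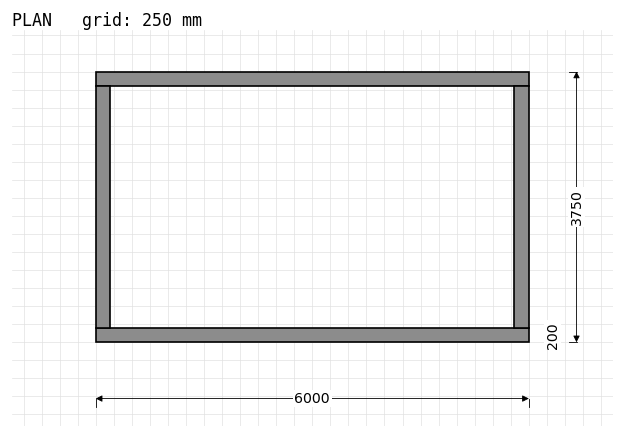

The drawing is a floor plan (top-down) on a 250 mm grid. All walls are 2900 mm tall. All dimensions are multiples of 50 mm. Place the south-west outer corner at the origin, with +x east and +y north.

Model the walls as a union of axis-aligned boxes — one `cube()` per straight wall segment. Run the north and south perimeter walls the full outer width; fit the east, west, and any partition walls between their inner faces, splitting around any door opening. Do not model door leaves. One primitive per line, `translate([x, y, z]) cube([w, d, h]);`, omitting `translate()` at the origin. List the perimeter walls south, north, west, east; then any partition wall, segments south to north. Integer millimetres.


cube([6000, 200, 2900]);
translate([0, 3550, 0]) cube([6000, 200, 2900]);
translate([0, 200, 0]) cube([200, 3350, 2900]);
translate([5800, 200, 0]) cube([200, 3350, 2900]);


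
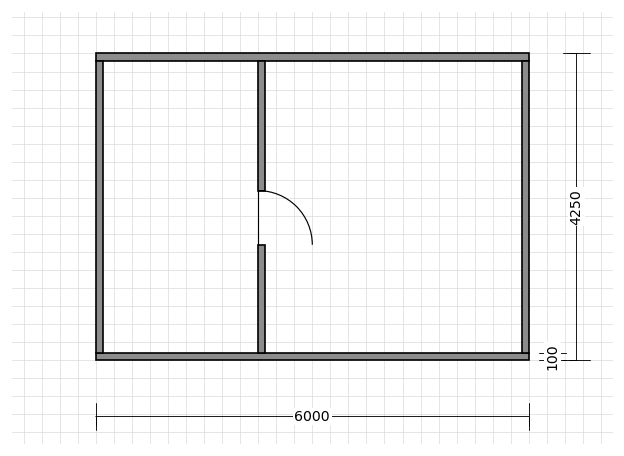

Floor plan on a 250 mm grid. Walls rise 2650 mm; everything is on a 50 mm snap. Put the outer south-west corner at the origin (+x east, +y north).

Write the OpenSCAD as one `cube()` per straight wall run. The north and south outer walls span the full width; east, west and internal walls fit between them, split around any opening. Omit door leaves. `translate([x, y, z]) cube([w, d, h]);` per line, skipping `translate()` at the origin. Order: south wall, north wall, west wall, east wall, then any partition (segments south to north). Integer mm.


cube([6000, 100, 2650]);
translate([0, 4150, 0]) cube([6000, 100, 2650]);
translate([0, 100, 0]) cube([100, 4050, 2650]);
translate([5900, 100, 0]) cube([100, 4050, 2650]);
translate([2250, 100, 0]) cube([100, 1500, 2650]);
translate([2250, 2350, 0]) cube([100, 1800, 2650]);


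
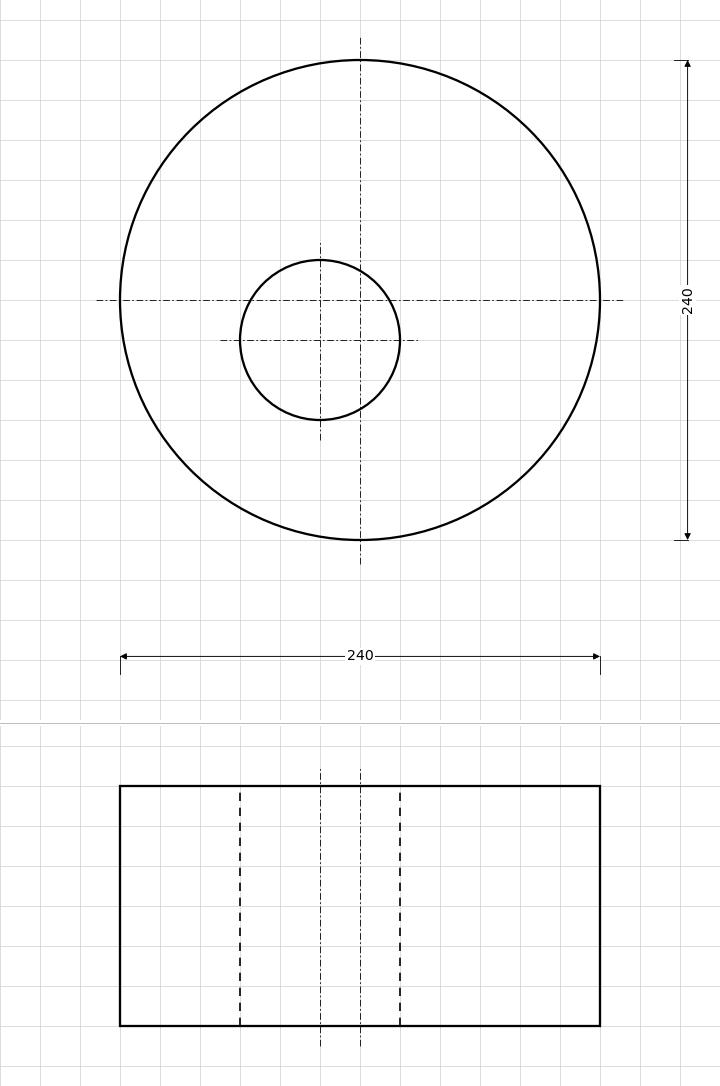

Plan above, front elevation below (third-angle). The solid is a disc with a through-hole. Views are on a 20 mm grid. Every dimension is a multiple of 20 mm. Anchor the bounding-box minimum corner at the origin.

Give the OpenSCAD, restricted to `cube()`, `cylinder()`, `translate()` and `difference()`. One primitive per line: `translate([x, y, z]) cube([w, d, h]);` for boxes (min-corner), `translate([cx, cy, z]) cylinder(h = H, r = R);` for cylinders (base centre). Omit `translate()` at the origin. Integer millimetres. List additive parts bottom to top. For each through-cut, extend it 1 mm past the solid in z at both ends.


difference() {
  translate([120, 120, 0]) cylinder(h = 120, r = 120);
  translate([100, 100, -1]) cylinder(h = 122, r = 40);
}


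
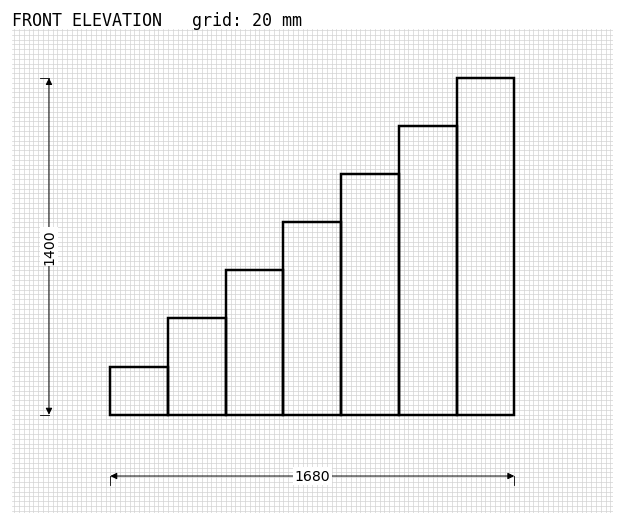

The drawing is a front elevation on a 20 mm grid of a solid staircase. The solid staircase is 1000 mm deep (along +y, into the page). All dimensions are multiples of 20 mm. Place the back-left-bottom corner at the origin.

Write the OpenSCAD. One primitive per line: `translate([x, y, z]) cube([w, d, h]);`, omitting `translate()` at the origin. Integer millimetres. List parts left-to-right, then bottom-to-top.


cube([240, 1000, 200]);
translate([240, 0, 0]) cube([240, 1000, 400]);
translate([480, 0, 0]) cube([240, 1000, 600]);
translate([720, 0, 0]) cube([240, 1000, 800]);
translate([960, 0, 0]) cube([240, 1000, 1000]);
translate([1200, 0, 0]) cube([240, 1000, 1200]);
translate([1440, 0, 0]) cube([240, 1000, 1400]);


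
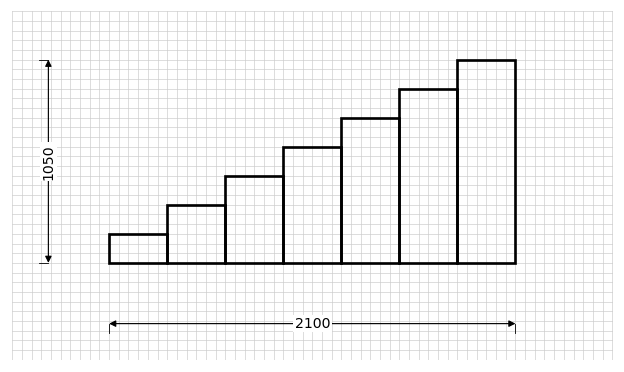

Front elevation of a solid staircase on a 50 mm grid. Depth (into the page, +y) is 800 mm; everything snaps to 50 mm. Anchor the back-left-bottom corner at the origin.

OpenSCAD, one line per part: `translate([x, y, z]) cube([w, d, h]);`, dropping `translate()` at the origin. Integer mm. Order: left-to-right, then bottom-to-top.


cube([300, 800, 150]);
translate([300, 0, 0]) cube([300, 800, 300]);
translate([600, 0, 0]) cube([300, 800, 450]);
translate([900, 0, 0]) cube([300, 800, 600]);
translate([1200, 0, 0]) cube([300, 800, 750]);
translate([1500, 0, 0]) cube([300, 800, 900]);
translate([1800, 0, 0]) cube([300, 800, 1050]);


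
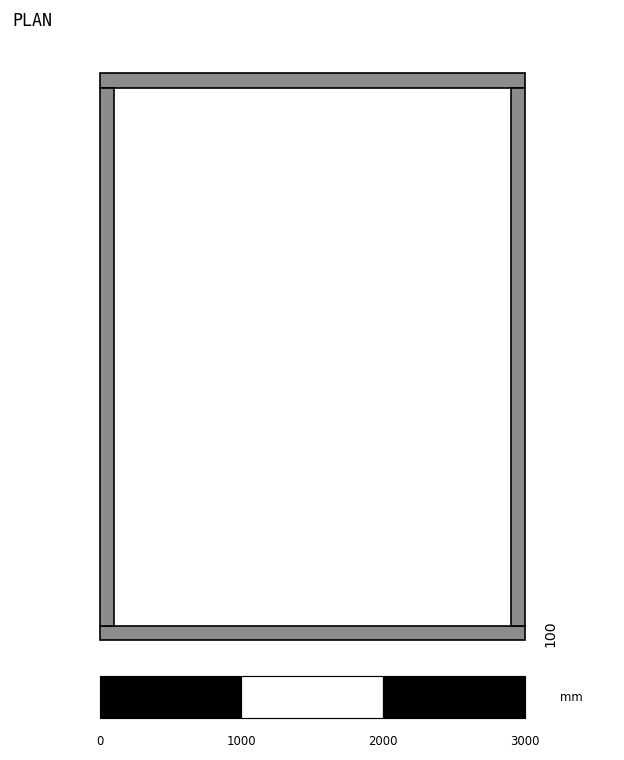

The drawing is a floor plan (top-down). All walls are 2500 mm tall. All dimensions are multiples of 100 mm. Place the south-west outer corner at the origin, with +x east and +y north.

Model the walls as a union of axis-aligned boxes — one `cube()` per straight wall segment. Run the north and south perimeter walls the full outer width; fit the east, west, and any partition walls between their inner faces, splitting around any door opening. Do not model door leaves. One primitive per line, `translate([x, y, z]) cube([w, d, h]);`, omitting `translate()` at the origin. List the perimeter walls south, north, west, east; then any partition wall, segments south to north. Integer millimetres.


cube([3000, 100, 2500]);
translate([0, 3900, 0]) cube([3000, 100, 2500]);
translate([0, 100, 0]) cube([100, 3800, 2500]);
translate([2900, 100, 0]) cube([100, 3800, 2500]);
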